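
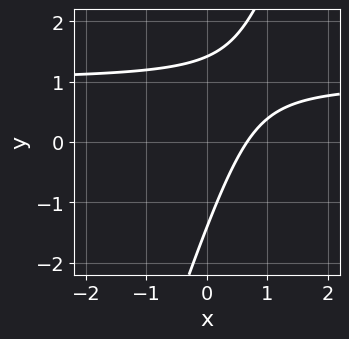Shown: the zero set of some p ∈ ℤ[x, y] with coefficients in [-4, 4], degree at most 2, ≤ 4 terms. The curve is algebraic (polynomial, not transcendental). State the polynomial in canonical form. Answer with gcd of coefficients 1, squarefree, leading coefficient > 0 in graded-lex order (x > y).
1. Degree: a generic line meets the curve in up to 2 points, so deg p = 2.
2. Putting this together gives p.

3*x*y - y^2 - 3*x + 2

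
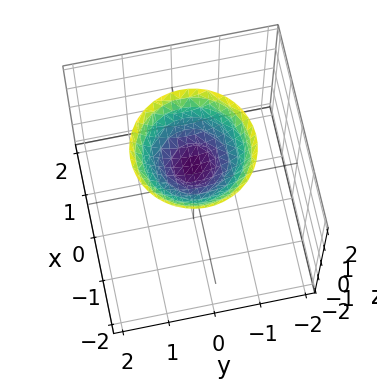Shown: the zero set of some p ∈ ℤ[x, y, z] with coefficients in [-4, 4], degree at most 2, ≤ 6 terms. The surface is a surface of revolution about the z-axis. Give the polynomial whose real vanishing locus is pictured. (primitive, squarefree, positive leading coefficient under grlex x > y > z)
(a) deg p = 2. No degree-1 surface has this shape.
(b) Symmetries: rotational symmetry about the z-axis ⇒ p depends on x, y only through x² + y².
(c) Reading off the gridlines: one z-axis crossing is at z = 1; the surface avoids every integer x-axis point in the box; a circular section at z = 2 has radius between 1 and 2.
(d) Solving for integer coefficients yields p as stated.

2*x^2 + 2*y^2 - 3*z + 3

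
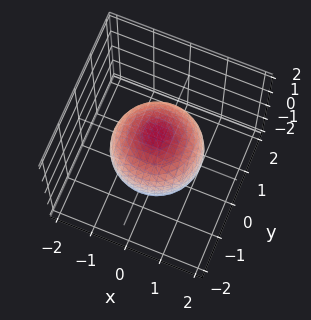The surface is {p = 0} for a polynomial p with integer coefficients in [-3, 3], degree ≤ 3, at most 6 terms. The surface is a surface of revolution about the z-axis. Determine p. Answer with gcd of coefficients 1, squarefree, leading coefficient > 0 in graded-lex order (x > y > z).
1. deg p = 2.
2. Symmetry: the surface is invariant under rotation about z: p = q(x² + y², z).
3. Against the integer gridlines: a circular section at z = 0 has radius between 1 and 2.
4. Assembling these constraints gives the stated polynomial.

2*x^2 + 2*y^2 + 2*z^2 - 3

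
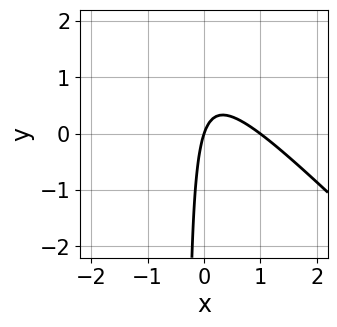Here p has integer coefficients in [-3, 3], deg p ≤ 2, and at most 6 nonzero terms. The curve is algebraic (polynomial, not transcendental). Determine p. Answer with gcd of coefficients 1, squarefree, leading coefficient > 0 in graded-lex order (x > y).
(a) deg p = 2. No degree-1 curve has this shape.
(b) Observable constraints: it meets the y-axis at y = 0 (among the integer gridlines); the x-axis gridline crossings are at x ∈ {0, 1}.
(c) Solving for integer coefficients yields p as stated.

3*x^2 + 3*x*y - 3*x + y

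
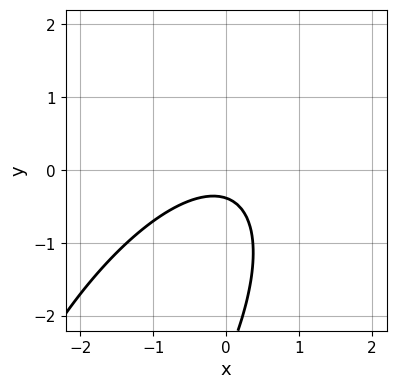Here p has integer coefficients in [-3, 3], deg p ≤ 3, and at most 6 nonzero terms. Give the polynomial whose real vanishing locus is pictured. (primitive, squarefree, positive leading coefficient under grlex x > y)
deg p = 2.
From the visible intercepts: it misses every integer gridline on the x-axis.
These observations pin down the coefficients.

2*x^2 - 2*x*y + y^2 + 3*y + 1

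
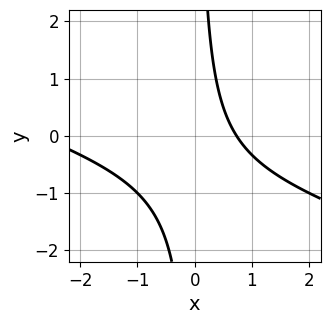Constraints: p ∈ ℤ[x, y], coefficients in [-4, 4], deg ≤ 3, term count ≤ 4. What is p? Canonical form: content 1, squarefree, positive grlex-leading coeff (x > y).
First, the degree is 2 — a generic line meets the curve in up to 2 points.
Next, observable constraints: it misses every integer gridline on the y-axis.
Finally, these observations pin down the coefficients.

x^2 + 3*x*y + 2*x - 2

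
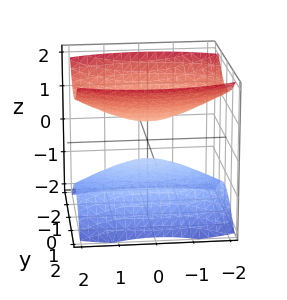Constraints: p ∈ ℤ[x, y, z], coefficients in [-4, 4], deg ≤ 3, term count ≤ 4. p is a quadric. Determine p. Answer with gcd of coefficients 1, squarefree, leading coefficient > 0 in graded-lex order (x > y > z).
x^2 + 3*y^2 - 3*z^2 + 1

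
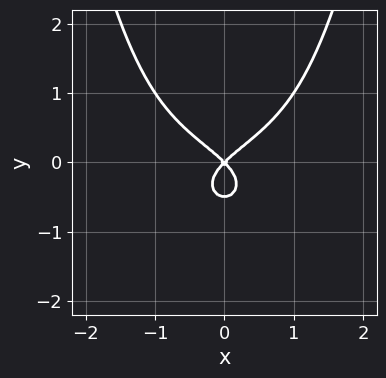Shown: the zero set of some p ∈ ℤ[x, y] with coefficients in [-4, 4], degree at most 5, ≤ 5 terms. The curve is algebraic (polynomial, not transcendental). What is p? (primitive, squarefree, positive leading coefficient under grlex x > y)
First, deg p = 4. A generic line meets the curve in up to 4 points.
Then, symmetries: the x ↦ −x reflection is a symmetry, so x appears only in even powers.
Then, against the integer gridlines: one y-axis crossing is at y = 0; one x-axis crossing is at x = 0.
Finally, together with the visible shape, these determine p as stated.

2*x^2*y^2 - 2*y^3 + x^2 - y^2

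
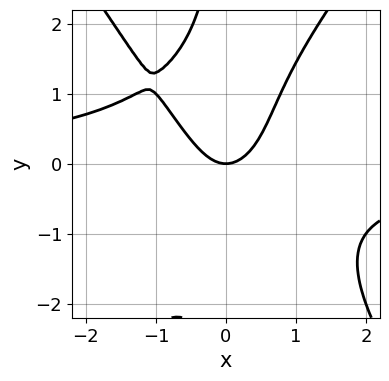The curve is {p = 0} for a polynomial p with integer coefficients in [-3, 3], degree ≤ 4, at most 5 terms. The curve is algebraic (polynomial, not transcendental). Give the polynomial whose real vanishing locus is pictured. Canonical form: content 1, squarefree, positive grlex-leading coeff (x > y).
2*x^3*y - x*y^3 + 3*x^2 - 2*y

(a) deg p = 4. No degree-3 curve has this shape.
(b) Against the integer gridlines: it crosses the x-axis at the gridline x = 0; it crosses the y-axis at the gridline y = 0.
(c) Together with the visible shape, these determine p as stated.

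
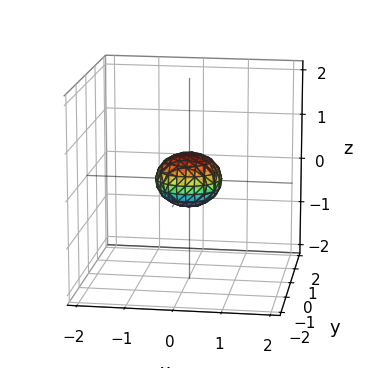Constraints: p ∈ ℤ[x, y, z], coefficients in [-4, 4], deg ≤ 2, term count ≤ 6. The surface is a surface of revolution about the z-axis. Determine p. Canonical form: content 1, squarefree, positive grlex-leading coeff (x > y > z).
2*x^2 + 2*y^2 + 3*z^2 - 1

First, degree: a generic line meets the surface in up to 2 points, so deg p = 2.
Next, by symmetry, the surface is invariant under rotation about z: p = q(x² + y², z).
Then, observable constraints: a circular section at z = 0 has radius between 0 and 1.
Finally, fitting integer coefficients to these (and the overall shape) gives p.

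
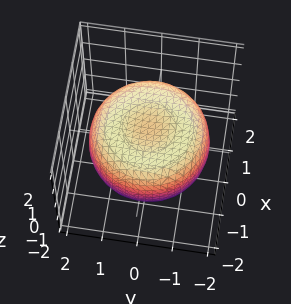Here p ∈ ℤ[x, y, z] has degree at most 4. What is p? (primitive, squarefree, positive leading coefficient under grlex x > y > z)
x^4 + 2*x^2*y^2 + y^4 - 2*x^2 - 2*y^2 + 3*z^2 - 2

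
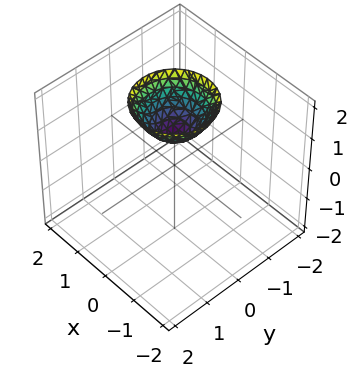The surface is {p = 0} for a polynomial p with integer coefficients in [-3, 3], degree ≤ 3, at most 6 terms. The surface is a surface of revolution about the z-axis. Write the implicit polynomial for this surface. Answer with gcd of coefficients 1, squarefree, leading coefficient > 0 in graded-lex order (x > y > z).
First, the degree is 2 — a generic line meets the surface in up to 2 points.
Next, by symmetry, the surface is invariant under rotation about z: p = q(x² + y², z).
Then, observable constraints: a circular section at z = 2 has radius exactly 1; no y-intercept at any integer in the box; it meets the z-axis at z = 1 (among the integer gridlines).
Finally, these observations pin down the coefficients.

x^2 + y^2 - z + 1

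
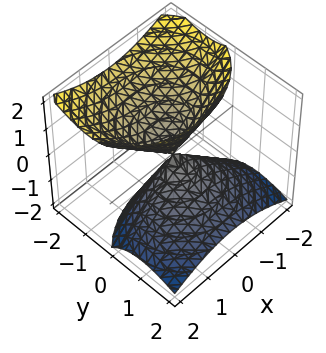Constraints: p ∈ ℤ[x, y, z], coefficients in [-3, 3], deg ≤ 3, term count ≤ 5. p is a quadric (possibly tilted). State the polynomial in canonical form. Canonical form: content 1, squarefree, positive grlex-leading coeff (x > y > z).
2*x^2 + 3*y^2 + 3*y*z - 2*z^2

(a) I count 2 distinct pieces. They look like related sheets of one shape, so recover p as a whole.
(b) The degree is 2 — no degree-1 surface has this shape.
(c) Against the integer gridlines: it meets the x-axis at x = 0 (among the integer gridlines); one z-axis crossing is at z = 0; one y-axis crossing is at y = 0.
(d) These observations pin down the coefficients.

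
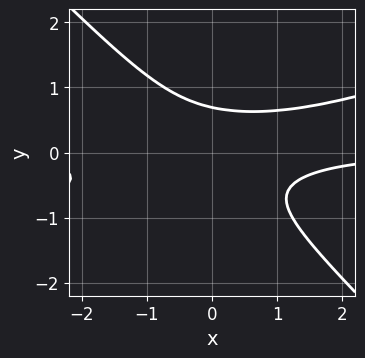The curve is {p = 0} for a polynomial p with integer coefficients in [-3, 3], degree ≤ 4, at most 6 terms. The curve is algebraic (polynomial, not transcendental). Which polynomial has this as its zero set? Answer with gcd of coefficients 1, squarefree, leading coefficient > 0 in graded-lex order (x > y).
(a) The degree is 3 — no degree-2 curve has this shape.
(b) From the visible intercepts: it misses every integer gridline on the x-axis.
(c) Solving for integer coefficients yields p as stated.

x^2*y - 2*x*y^2 - 3*y^3 + 1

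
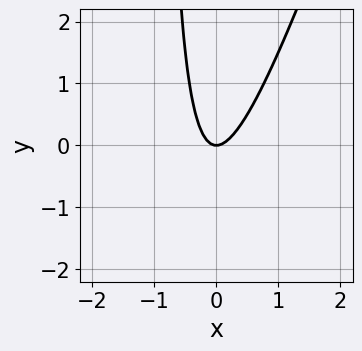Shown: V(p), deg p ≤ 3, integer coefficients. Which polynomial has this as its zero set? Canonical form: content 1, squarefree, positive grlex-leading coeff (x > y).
1. The degree is 2 — the shape is more complex than any degree-1 curve.
2. Checking where it meets the axes: it crosses the y-axis at the gridline y = 0; one x-axis crossing is at x = 0.
3. Together with the visible shape, these determine p as stated.

3*x^2 - x*y - y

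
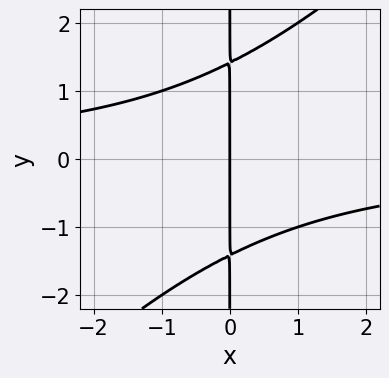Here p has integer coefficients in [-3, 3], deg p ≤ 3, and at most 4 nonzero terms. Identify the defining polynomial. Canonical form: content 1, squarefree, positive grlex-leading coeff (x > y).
x^2*y - x*y^2 + 2*x

Degree: the shape is more complex than any degree-2 curve, so deg p = 3.
From the visible intercepts: the visible y-axis segment lies entirely on the curve; it crosses the x-axis at the gridline x = 0.
Putting this together gives p.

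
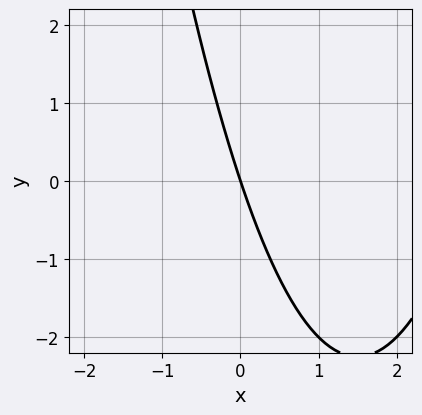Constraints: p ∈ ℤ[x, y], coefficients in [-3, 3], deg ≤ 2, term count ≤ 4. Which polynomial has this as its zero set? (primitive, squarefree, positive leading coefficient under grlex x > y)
(a) The degree is 2 — no degree-1 curve has this shape.
(b) Reading off the gridlines: one y-axis crossing is at y = 0; it meets the x-axis at x = 0 (among the integer gridlines).
(c) Matching integer coefficients to the picture gives p.

x^2 - 3*x - y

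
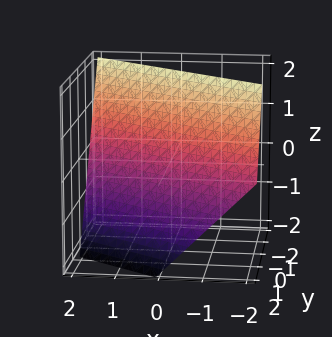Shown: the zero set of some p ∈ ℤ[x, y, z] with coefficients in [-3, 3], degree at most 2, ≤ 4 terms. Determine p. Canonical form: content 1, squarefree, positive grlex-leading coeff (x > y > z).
2*x + 3*y + 2*z - 2

1. deg p = 1. Every cross-section is a straight line — this is a plane.
2. Observable constraints: it crosses the z-axis at the gridline z = 1; it crosses the x-axis at the gridline x = 1.
3. The integer polynomial consistent with all of this is the stated p.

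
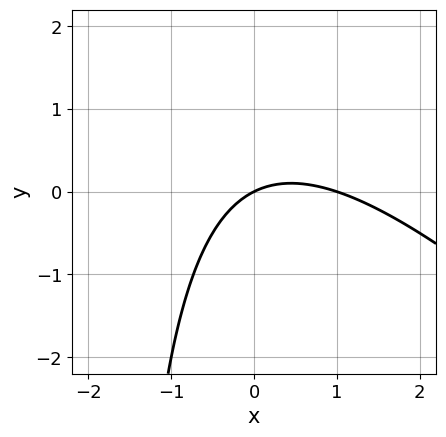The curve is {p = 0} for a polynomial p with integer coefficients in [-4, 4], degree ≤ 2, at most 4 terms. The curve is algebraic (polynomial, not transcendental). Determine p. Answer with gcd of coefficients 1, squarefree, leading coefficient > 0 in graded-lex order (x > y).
1. deg p = 2. The shape is more complex than any degree-1 curve.
2. Observable constraints: one y-axis crossing is at y = 0; among the integer gridlines, it crosses the x-axis at x ∈ {0, 1}.
3. Putting this together gives p.

x^2 + x*y - x + 2*y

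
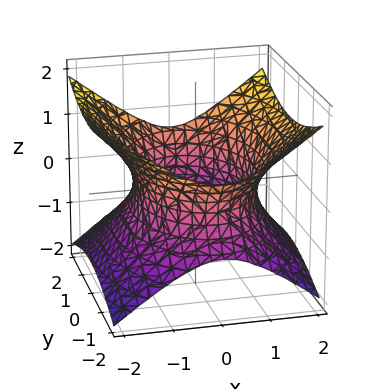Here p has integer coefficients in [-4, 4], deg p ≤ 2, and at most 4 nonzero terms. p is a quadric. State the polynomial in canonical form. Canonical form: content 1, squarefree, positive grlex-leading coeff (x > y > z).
2*x^2 + y^2 - 3*z^2 - 3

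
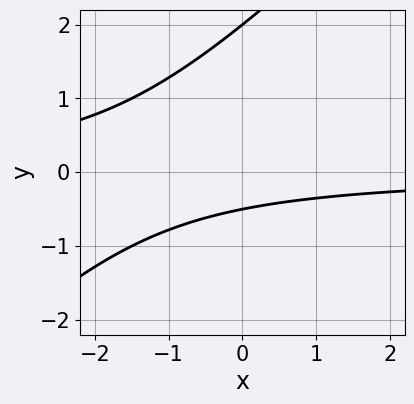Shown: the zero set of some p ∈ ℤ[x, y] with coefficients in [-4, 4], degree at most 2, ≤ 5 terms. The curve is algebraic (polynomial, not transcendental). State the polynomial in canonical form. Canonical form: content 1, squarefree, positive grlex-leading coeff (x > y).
2*x*y - 2*y^2 + 3*y + 2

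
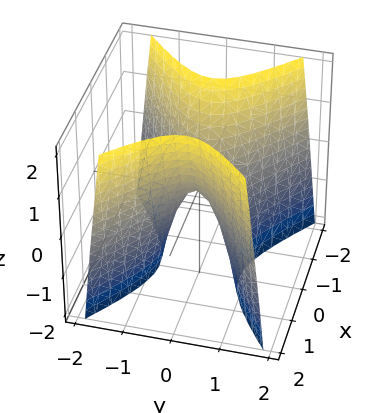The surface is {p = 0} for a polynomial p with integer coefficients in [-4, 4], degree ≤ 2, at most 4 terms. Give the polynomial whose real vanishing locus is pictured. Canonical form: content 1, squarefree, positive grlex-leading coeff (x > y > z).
2*x^2 - 3*y^2 - z

Degree: a hyperbolic paraboloid; a quadric, so deg p = 2.
Symmetries: mirror symmetry y ↦ −y ⇒ only even powers of y; the x ↦ −x reflection is a symmetry, so x appears only in even powers.
From the axis intercepts and sections: it crosses the x-axis at the gridline x = 0; it crosses the z-axis at the gridline z = 0; one y-axis crossing is at y = 0.
Fitting integer coefficients to these (and the overall shape) gives p.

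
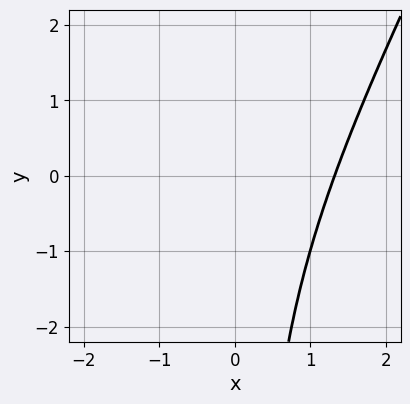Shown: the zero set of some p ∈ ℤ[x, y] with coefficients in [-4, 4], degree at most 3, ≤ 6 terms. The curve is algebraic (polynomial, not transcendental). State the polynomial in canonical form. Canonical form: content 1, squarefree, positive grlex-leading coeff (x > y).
2*x^3 - x^2*y - x*y - 2*x - 2

First, degree: a generic line meets the curve in up to 3 points, so deg p = 3.
Then, checking where it meets the axes: the curve avoids every integer y-axis point in the box.
Finally, matching integer coefficients to the picture gives p.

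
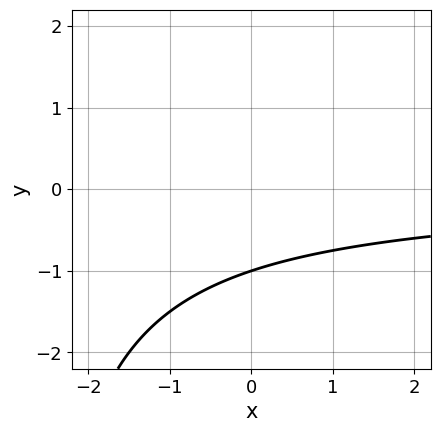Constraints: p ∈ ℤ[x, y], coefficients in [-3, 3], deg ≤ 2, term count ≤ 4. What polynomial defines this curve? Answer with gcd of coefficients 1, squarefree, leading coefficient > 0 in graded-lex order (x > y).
x*y + 3*y + 3

deg p = 2. A generic line meets the curve in up to 2 points.
From the axis intercepts and sections: no x-intercept at any integer in the box; one y-axis crossing is at y = -1.
The integer polynomial consistent with all of this is the stated p.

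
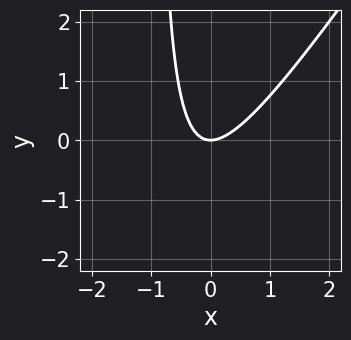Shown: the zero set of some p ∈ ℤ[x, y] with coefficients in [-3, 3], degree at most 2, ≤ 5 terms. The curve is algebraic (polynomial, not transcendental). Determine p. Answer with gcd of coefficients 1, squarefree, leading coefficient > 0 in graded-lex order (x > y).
First, the degree is 2 — the shape is more complex than any degree-1 curve.
Then, checking where it meets the axes: one x-axis crossing is at x = 0; it meets the y-axis at y = 0 (among the integer gridlines).
Finally, fitting integer coefficients to these (and the overall shape) gives p.

3*x^2 - 2*x*y - 2*y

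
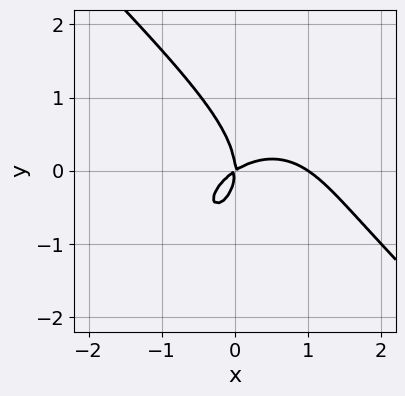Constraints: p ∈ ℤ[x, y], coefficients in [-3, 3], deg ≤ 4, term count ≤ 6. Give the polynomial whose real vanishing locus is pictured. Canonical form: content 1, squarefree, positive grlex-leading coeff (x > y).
2*x^3 + 2*y^3 - 2*x^2 + 3*x*y

The degree is 3 — the shape is more complex than any degree-2 curve.
Checking where it meets the axes: among the integer gridlines, it crosses the x-axis at x ∈ {0, 1}; it crosses the y-axis at the gridline y = 0.
Solving for integer coefficients yields p as stated.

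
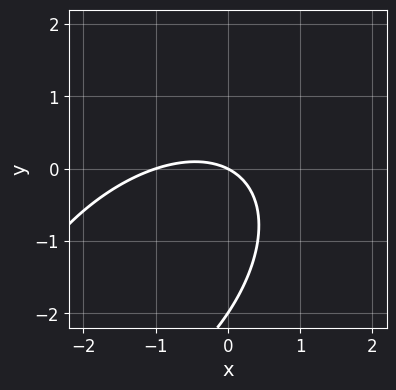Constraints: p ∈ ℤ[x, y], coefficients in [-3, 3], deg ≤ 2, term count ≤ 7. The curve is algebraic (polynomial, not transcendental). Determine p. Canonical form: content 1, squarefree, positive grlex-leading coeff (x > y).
x^2 - x*y + y^2 + x + 2*y

(a) Degree: a generic line meets the curve in up to 2 points, so deg p = 2.
(b) Observable constraints: the x-axis gridline crossings are at x ∈ {-1, 0}; among the integer gridlines, it crosses the y-axis at y ∈ {-2, 0}.
(c) Assembling these constraints gives the stated polynomial.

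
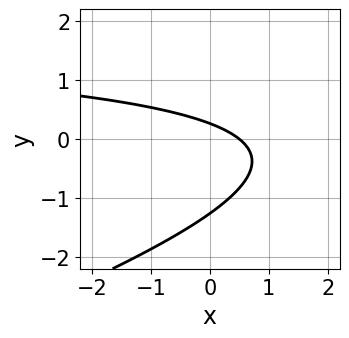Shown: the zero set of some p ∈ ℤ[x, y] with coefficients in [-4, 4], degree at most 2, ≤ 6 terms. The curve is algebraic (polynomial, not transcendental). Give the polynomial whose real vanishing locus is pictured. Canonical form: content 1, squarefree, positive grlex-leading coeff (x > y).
(a) The degree is 2 — a generic line meets the curve in up to 2 points.
(b) Matching integer coefficients to the picture gives p.

x*y - 3*y^2 - 2*x - 3*y + 1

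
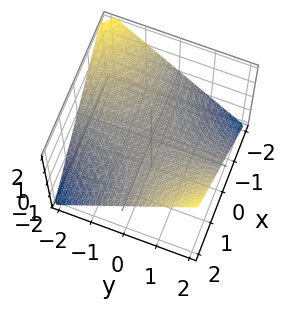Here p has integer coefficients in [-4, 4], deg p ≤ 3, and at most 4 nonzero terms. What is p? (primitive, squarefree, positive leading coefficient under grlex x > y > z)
x*y - 2*z

(a) deg p = 2. A saddle surface; a quadric.
(b) Checking where it meets the axes: the visible x-axis segment lies entirely on the surface; every point of the y-axis in the box is on the surface; one z-axis crossing is at z = 0.
(c) Together with the visible shape, these determine p as stated.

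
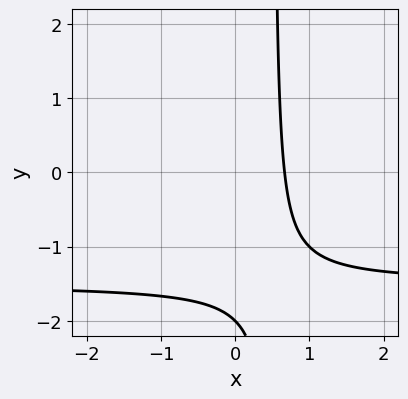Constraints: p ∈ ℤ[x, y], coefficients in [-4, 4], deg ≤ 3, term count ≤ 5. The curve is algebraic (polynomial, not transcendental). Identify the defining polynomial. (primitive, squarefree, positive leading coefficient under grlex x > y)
First, degree: a generic line meets the curve in up to 2 points, so deg p = 2.
Next, from the visible intercepts: it meets the y-axis at y = -2 (among the integer gridlines).
Finally, the integer polynomial consistent with all of this is the stated p.

2*x*y + 3*x - y - 2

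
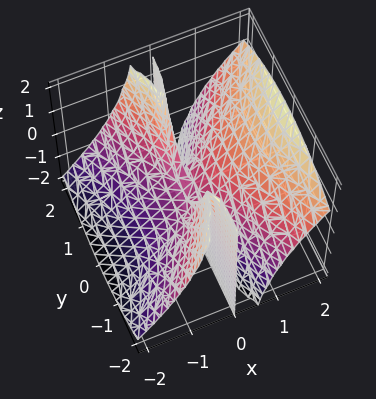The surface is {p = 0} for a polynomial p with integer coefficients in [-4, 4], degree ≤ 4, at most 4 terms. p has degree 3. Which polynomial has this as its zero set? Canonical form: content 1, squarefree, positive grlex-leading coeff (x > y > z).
(a) The degree is 3 — the shape is more complex than any degree-2 surface.
(b) Observable constraints: one x-axis crossing is at x = 0; the visible y-axis segment lies entirely on the surface; every point of the z-axis in the box is on the surface.
(c) Matching integer coefficients to the picture gives p.

3*x^3 - 3*x^2*z - x*y^2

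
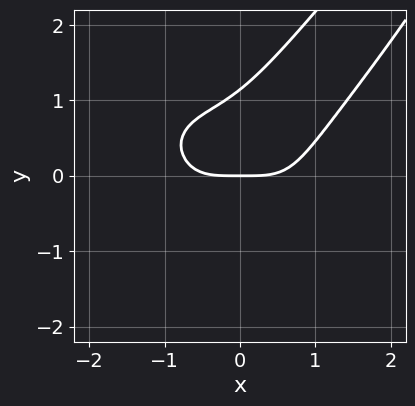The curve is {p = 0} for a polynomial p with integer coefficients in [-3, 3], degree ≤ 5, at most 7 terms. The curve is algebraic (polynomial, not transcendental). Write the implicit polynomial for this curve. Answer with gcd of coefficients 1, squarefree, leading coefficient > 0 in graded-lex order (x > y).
(a) Degree: no degree-3 curve has this shape, so deg p = 4.
(b) Reading off the gridlines: it crosses the y-axis at the gridline y = 0; one x-axis crossing is at x = 0.
(c) The integer polynomial consistent with all of this is the stated p.

2*x^4 - 3*x*y^3 + 2*y^4 - 2*x*y^2 - 3*y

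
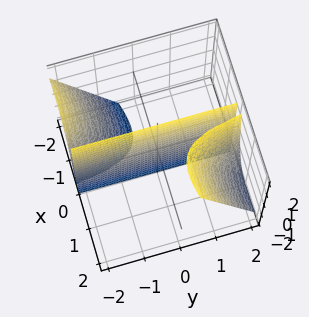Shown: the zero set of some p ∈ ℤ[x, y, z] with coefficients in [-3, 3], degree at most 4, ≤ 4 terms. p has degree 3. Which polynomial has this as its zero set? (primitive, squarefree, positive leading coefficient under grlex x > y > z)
x^3 - 2*x^2*y - x^2*z + 2*x

(a) I count 3 distinct pieces. Treating them together as one polynomial.
(b) Degree: a generic line meets the surface in up to 3 points, so deg p = 3.
(c) Against the integer gridlines: every point of the y-axis in the box is on the surface; it meets the x-axis at x = 0 (among the integer gridlines); every point of the z-axis in the box is on the surface.
(d) These observations pin down the coefficients.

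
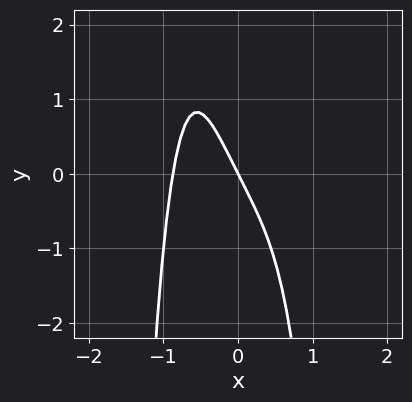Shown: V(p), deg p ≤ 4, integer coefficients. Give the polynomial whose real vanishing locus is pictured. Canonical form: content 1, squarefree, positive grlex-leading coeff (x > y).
(a) deg p = 4. The shape is more complex than any degree-3 curve.
(b) From the axis intercepts and sections: it meets the y-axis at y = 0 (among the integer gridlines); it crosses the x-axis at the gridline x = 0.
(c) Matching integer coefficients to the picture gives p.

3*x^4 + 2*x + y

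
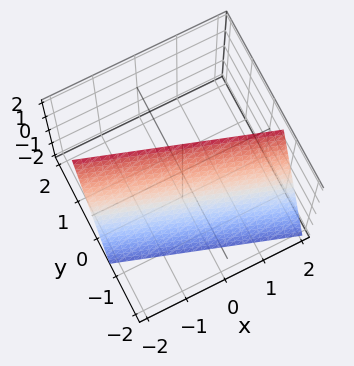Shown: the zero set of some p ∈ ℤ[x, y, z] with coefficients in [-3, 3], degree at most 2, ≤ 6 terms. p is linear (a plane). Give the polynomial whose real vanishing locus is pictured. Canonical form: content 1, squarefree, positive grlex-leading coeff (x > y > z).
x + 3*y - z + 2

1. The degree is 1 — every cross-section is a straight line — this is a plane.
2. Reading off the gridlines: it crosses the z-axis at the gridline z = 2; it crosses the x-axis at the gridline x = -2.
3. These observations pin down the coefficients.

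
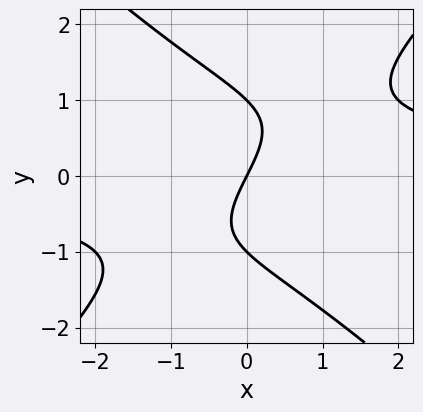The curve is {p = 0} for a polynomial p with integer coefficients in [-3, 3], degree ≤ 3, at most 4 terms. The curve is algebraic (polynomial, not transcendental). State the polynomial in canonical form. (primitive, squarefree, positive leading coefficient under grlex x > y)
deg p = 3.
Observable constraints: it crosses the x-axis at the gridline x = 0; among the integer gridlines, it crosses the y-axis at y ∈ {-1, 0, 1}.
Solving for integer coefficients yields p as stated.

x^2*y - y^3 - 2*x + y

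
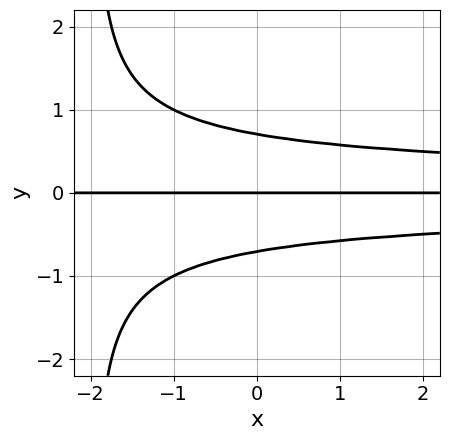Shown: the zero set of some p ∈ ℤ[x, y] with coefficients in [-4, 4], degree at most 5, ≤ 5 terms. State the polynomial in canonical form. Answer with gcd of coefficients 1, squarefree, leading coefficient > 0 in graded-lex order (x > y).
(a) deg p = 4. No degree-3 curve has this shape.
(b) Against the integer gridlines: every point of the x-axis in the box is on the curve; it crosses the y-axis at the gridline y = 0.
(c) Putting this together gives p.

x*y^3 + 2*y^3 - y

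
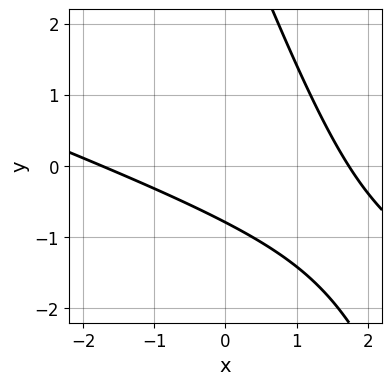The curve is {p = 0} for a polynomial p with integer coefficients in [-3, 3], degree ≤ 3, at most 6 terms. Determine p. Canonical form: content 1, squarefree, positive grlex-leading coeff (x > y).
(a) The degree is 2 — a generic line meets the curve in up to 2 points.
(b) Putting this together gives p.

x^2 + 3*x*y + y^2 - 3*y - 3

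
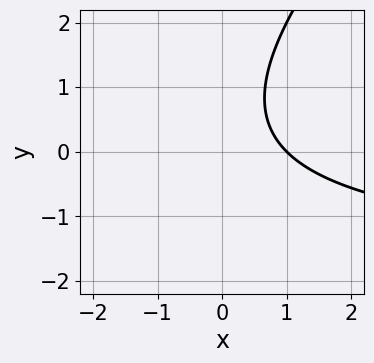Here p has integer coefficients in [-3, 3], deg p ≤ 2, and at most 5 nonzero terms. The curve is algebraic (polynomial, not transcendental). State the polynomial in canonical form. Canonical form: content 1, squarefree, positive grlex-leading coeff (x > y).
x*y - y^2 + 2*x + y - 2

Degree: the shape is more complex than any degree-1 curve, so deg p = 2.
Against the integer gridlines: no y-intercept at any integer in the box; it meets the x-axis at x = 1 (among the integer gridlines).
The integer polynomial consistent with all of this is the stated p.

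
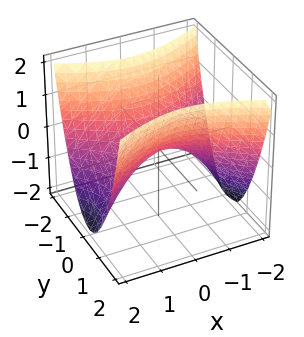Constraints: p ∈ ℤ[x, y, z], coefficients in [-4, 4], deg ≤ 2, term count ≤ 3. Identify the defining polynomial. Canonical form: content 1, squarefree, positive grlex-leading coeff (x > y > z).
deg p = 2. A hyperbolic paraboloid; a quadric.
Symmetries: it's symmetric under y → −y, forcing even powers of y; the x ↦ −x reflection is a symmetry, so x appears only in even powers.
Checking where it meets the axes: it crosses the y-axis at the gridline y = 0; it crosses the x-axis at the gridline x = 0; it meets the z-axis at z = 0 (among the integer gridlines).
Putting this together gives p.

x^2 - 2*y^2 + 2*z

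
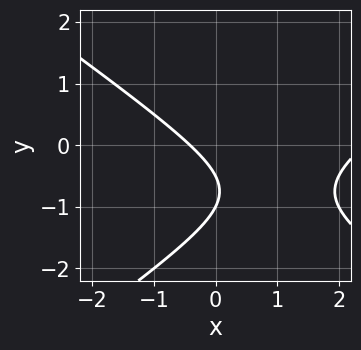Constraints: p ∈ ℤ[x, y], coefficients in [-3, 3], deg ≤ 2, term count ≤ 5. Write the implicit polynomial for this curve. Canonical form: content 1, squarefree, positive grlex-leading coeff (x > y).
1. The degree is 2 — a generic line meets the curve in up to 2 points.
2. Observable constraints: one y-axis crossing is at y = -1.
3. Assembling these constraints gives the stated polynomial.

x^2 - 2*y^2 - 2*x - 3*y - 1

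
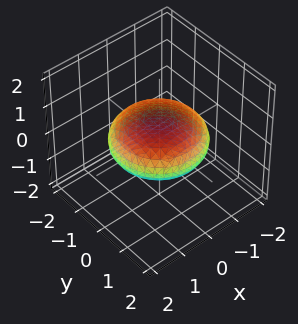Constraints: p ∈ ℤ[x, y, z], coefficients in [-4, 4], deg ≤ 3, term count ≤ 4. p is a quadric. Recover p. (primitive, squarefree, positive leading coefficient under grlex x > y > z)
x^2 + y^2 + 3*z^2 - 2

First, the degree is 2 — bounded and convex; a quadric.
Then, symmetries: the surface is invariant under rotation about z: p = q(x² + y², z); it's symmetric under z → −z, forcing even powers of z.
Then, observable constraints: a circular section at z = 0 has radius between 1 and 2.
Finally, solving for integer coefficients yields p as stated.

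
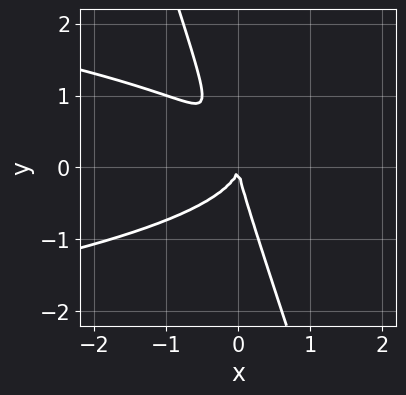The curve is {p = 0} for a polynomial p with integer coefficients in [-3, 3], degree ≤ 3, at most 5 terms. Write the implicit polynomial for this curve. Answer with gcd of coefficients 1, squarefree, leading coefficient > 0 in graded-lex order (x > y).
(a) Degree: no degree-2 curve has this shape, so deg p = 3.
(b) From the axis intercepts and sections: it crosses the x-axis at the gridline x = 0; it meets the y-axis at y = 0 (among the integer gridlines).
(c) Fitting integer coefficients to these (and the overall shape) gives p.

3*x*y^2 + y^3 + 2*x^2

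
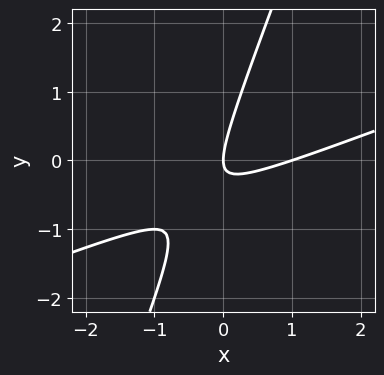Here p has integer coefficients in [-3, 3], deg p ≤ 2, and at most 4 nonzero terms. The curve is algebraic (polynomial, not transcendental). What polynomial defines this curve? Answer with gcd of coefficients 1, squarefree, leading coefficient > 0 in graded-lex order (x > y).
x^2 - 3*x*y + y^2 - x

The degree is 2 — the shape is more complex than any degree-1 curve.
Against the integer gridlines: it crosses the y-axis at the gridline y = 0; among the integer gridlines, it crosses the x-axis at x ∈ {0, 1}.
Together with the visible shape, these determine p as stated.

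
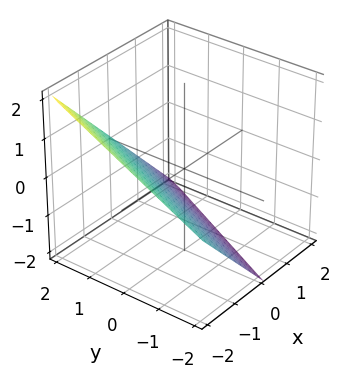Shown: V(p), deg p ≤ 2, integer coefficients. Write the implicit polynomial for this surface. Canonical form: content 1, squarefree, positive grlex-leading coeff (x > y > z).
First, degree: every cross-section is a straight line — this is a plane, so deg p = 1.
Next, from the axis intercepts and sections: it crosses the x-axis at the gridline x = -1; it crosses the y-axis at the gridline y = 2; one z-axis crossing is at z = -1.
Finally, matching integer coefficients to the picture gives p.

2*x - y + 2*z + 2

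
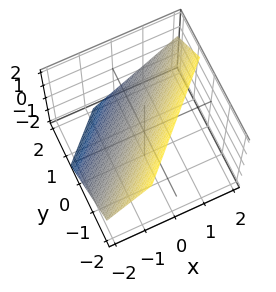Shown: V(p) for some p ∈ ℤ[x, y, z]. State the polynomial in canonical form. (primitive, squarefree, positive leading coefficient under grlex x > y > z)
3*x - 3*y - 3*z + 2

1. The degree is 1 — the surface is flat (a plane).
2. Putting this together gives p.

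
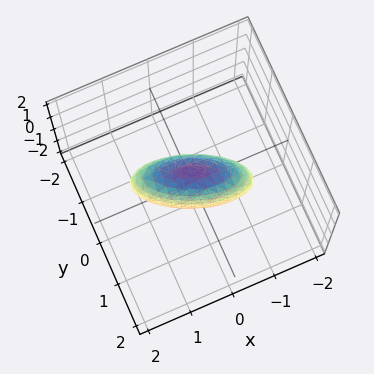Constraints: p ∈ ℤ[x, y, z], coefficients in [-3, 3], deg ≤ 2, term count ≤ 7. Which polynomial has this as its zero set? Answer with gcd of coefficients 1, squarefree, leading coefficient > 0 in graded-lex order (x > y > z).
x^2 + 2*x*y + 3*y^2 + z^2 - 1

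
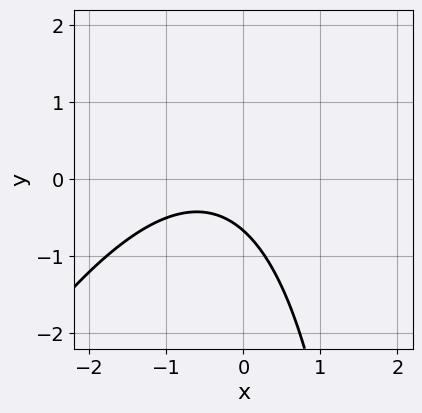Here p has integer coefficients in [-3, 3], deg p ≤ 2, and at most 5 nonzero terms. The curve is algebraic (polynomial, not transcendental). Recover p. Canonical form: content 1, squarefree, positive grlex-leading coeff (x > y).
2*x^2 - x*y + 2*x + 3*y + 2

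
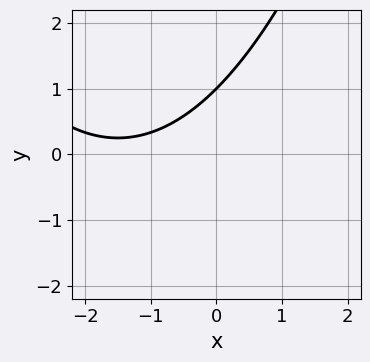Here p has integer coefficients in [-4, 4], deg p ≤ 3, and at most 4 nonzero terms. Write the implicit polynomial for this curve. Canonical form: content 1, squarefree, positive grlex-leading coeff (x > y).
(a) Degree: no degree-1 curve has this shape, so deg p = 2.
(b) From the visible intercepts: one y-axis crossing is at y = 1; no x-intercept at any integer in the box.
(c) Matching integer coefficients to the picture gives p.

x^2 + 3*x - 3*y + 3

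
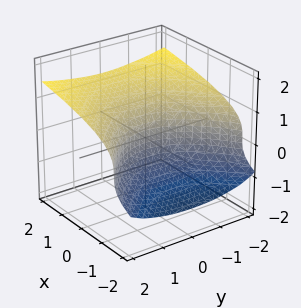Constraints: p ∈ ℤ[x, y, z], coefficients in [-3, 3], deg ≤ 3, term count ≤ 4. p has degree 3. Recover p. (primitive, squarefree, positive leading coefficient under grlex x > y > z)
1. deg p = 3. The shape is more complex than any degree-2 surface.
2. Observable constraints: it meets the y-axis at y = 0 (among the integer gridlines); one x-axis crossing is at x = 0; it meets the z-axis at z = 0 (among the integer gridlines).
3. The integer polynomial consistent with all of this is the stated p.

3*z^3 - y^2 - 3*x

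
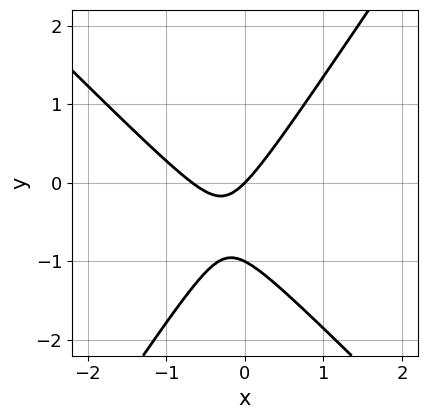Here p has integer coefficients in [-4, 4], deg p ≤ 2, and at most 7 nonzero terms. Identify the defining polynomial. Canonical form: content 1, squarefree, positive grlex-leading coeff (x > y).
3*x^2 + x*y - 2*y^2 + 2*x - 2*y

First, degree: a generic line meets the curve in up to 2 points, so deg p = 2.
Next, from the axis intercepts and sections: one x-axis crossing is at x = 0; among the integer gridlines, it crosses the y-axis at y ∈ {-1, 0}.
Finally, matching integer coefficients to the picture gives p.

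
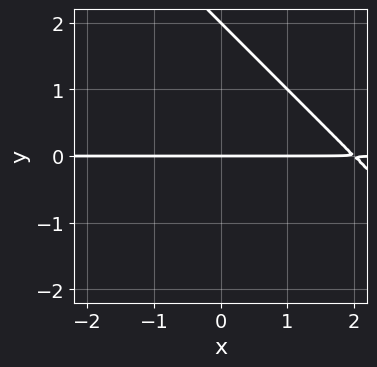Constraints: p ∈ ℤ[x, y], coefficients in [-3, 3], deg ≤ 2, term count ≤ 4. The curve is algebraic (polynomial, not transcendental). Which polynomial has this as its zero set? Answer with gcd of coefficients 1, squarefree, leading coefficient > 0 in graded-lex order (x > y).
x*y + y^2 - 2*y

First, degree: no degree-1 curve has this shape, so deg p = 2.
Next, reading off the gridlines: the y-axis gridline crossings are at y ∈ {0, 2}; the visible x-axis segment lies entirely on the curve.
Finally, together with the visible shape, these determine p as stated.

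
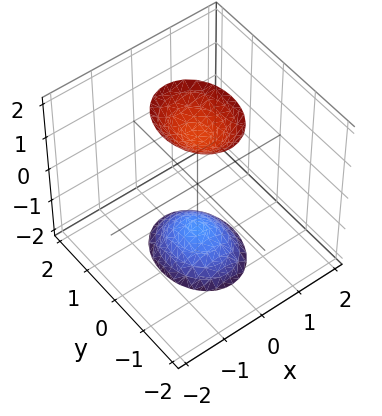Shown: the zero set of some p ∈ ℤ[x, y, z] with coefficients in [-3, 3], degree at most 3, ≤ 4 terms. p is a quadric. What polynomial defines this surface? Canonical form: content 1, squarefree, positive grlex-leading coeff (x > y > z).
(a) There are 2 components. Treating them together as one polynomial.
(b) Degree: two sheets facing apart; a quadric, so deg p = 2.
(c) Symmetries: it's symmetric under y → −y, forcing even powers of y; mirror symmetry z ↦ −z ⇒ only even powers of z; the x ↦ −x reflection is a symmetry, so x appears only in even powers.
(d) Checking where it meets the axes: no y-intercept at any integer in the box; the surface avoids every integer x-axis point in the box.
(e) Putting this together gives p.

3*x^2 + 2*y^2 - z^2 + 2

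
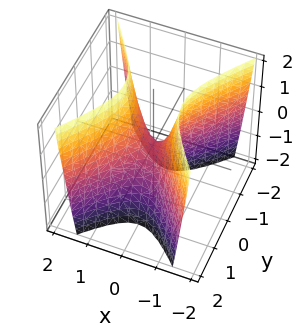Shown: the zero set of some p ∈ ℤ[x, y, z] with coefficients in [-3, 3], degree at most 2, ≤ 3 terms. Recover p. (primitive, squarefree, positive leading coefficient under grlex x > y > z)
The degree is 2 — a hyperbolic paraboloid; a quadric.
Symmetries: the x ↦ −x reflection is a symmetry, so x appears only in even powers; it's symmetric under y → −y, forcing even powers of y.
From the axis intercepts and sections: it crosses the x-axis at the gridline x = 0; it crosses the y-axis at the gridline y = 0; it meets the z-axis at z = 0 (among the integer gridlines).
The integer polynomial consistent with all of this is the stated p.

3*x^2 - 2*y^2 - z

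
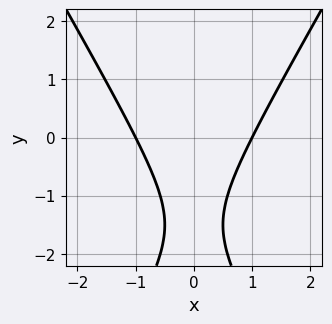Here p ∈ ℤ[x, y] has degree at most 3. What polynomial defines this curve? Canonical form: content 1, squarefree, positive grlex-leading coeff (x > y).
deg p = 2.
Symmetries: it's symmetric under x → −x, forcing even powers of x.
From the visible intercepts: the curve avoids every integer y-axis point in the box; among the integer gridlines, it crosses the x-axis at x ∈ {-1, 1}.
Together with the visible shape, these determine p as stated.

3*x^2 - y^2 - 3*y - 3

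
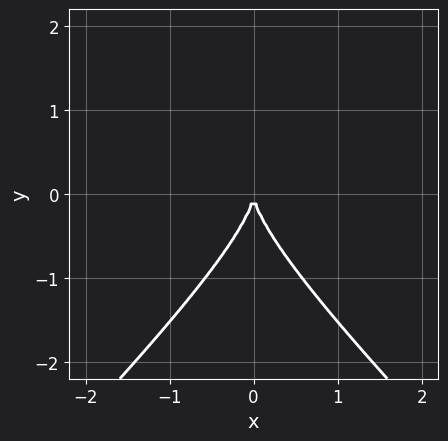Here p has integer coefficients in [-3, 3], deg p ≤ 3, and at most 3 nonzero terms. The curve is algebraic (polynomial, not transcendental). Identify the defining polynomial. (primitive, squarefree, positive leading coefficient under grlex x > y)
First, deg p = 3.
Next, symmetries: the x ↦ −x reflection is a symmetry, so x appears only in even powers.
Then, against the integer gridlines: one x-axis crossing is at x = 0; one y-axis crossing is at y = 0.
Finally, together with the visible shape, these determine p as stated.

x^2*y - y^3 - 2*x^2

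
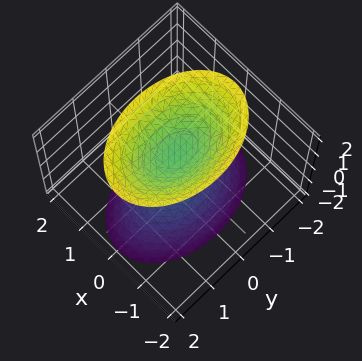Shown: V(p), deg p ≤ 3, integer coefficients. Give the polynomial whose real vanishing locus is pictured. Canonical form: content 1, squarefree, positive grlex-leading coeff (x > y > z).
2*x^2 + y^2 - z^2 + 1

There are 2 components.
Degree: two separate bowl-shaped sheets opening away from each other; a quadric, so deg p = 2.
Symmetries: the y ↦ −y reflection is a symmetry, so y appears only in even powers; it's symmetric under x → −x, forcing even powers of x; it's symmetric under z → −z, forcing even powers of z.
Against the integer gridlines: the z-axis gridline crossings are at z ∈ {-1, 1}; it misses every integer gridline on the x-axis; it misses every integer gridline on the y-axis.
Assembling these constraints gives the stated polynomial.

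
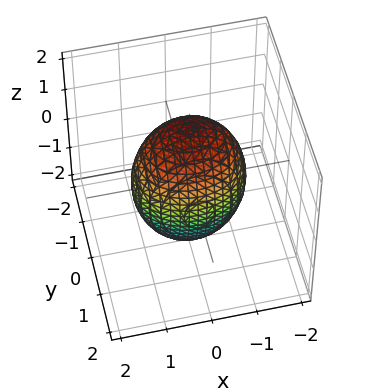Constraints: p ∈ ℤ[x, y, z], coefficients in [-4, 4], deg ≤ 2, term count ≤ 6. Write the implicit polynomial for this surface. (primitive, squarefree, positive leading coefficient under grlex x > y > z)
2*x^2 + 3*y^2 + z^2 - 3

First, degree: bounded and convex; a quadric, so deg p = 2.
Then, symmetries: it's symmetric under x → −x, forcing even powers of x; the z ↦ −z reflection is a symmetry, so z appears only in even powers; it's symmetric under y → −y, forcing even powers of y.
Next, from the axis intercepts and sections: among the integer gridlines, it crosses the y-axis at y ∈ {-1, 1}.
Finally, putting this together gives p.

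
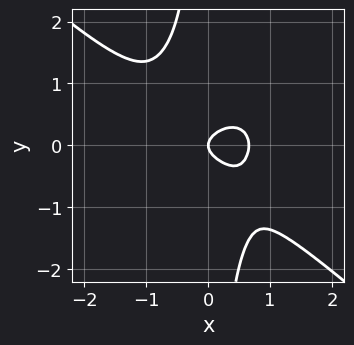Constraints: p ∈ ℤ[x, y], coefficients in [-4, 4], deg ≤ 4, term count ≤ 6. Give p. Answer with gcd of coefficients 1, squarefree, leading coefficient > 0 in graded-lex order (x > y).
deg p = 4. A generic line meets the curve in up to 4 points.
Against the integer gridlines: it meets the x-axis at x = 0 (among the integer gridlines); one y-axis crossing is at y = 0.
Fitting integer coefficients to these (and the overall shape) gives p.

2*x^4 + 3*x*y^3 + x^3 + 3*y^2 - x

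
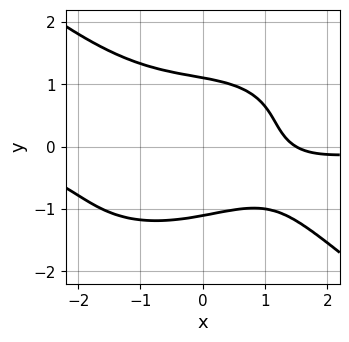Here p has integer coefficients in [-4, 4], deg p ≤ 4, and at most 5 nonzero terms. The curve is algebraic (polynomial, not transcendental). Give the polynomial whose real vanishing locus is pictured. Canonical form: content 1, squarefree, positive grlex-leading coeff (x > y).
x^3*y + 2*y^4 + 2*x - 3

1. Degree: the shape is more complex than any degree-3 curve, so deg p = 4.
2. Solving for integer coefficients yields p as stated.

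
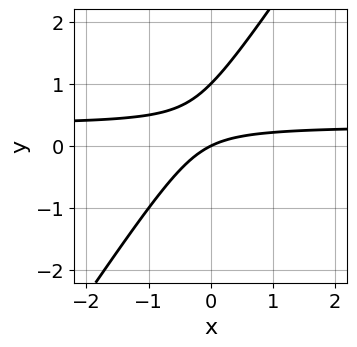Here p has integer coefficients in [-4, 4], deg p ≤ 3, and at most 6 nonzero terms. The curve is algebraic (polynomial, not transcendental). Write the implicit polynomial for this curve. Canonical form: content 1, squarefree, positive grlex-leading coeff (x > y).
1. Degree: no degree-1 curve has this shape, so deg p = 2.
2. From the axis intercepts and sections: the y-axis gridline crossings are at y ∈ {0, 1}; it crosses the x-axis at the gridline x = 0.
3. Putting this together gives p.

3*x*y - 2*y^2 - x + 2*y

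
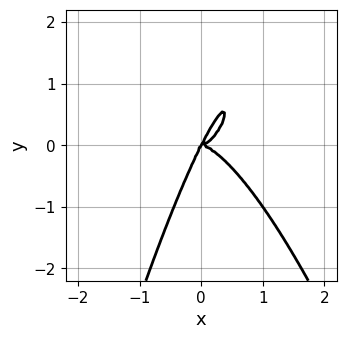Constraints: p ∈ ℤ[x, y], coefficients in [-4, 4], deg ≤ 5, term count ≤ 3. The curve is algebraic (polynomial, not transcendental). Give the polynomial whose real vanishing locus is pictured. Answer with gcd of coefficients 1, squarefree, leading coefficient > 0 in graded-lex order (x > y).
1. The degree is 4 — no degree-3 curve has this shape.
2. Against the integer gridlines: one y-axis crossing is at y = 0; one x-axis crossing is at x = 0.
3. These observations pin down the coefficients.

3*x^4 - 2*x*y^2 + y^3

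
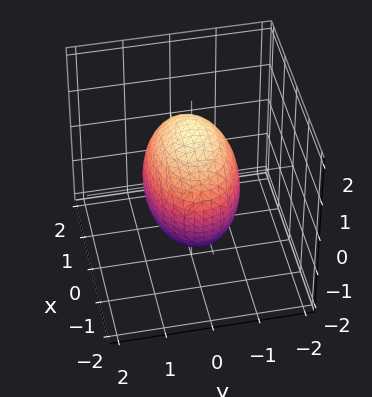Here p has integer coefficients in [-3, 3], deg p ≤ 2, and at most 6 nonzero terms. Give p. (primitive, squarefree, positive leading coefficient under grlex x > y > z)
(a) The degree is 2 — a closed, bounded, convex surface; a quadric.
(b) Symmetries: it's symmetric under z → −z, forcing even powers of z; it's symmetric under x → −x, forcing even powers of x; mirror symmetry y ↦ −y ⇒ only even powers of y.
(c) Reading off the gridlines: the y-axis gridline crossings are at y ∈ {-1, 1}.
(d) Fitting integer coefficients to these (and the overall shape) gives p.

x^2 + 2*y^2 + z^2 - 2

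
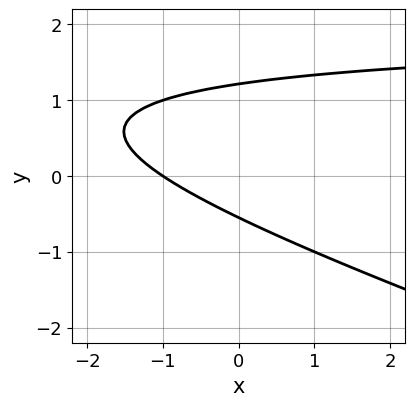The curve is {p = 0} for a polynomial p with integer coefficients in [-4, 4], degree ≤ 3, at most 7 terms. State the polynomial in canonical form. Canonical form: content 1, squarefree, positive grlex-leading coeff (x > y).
x*y + 3*y^2 - 2*x - 2*y - 2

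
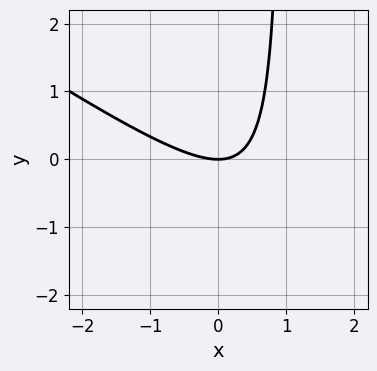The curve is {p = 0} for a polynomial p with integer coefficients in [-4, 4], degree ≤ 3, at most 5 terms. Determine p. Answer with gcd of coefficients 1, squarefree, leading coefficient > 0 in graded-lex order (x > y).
2*x^2 + 3*x*y - 3*y

First, the degree is 2 — the shape is more complex than any degree-1 curve.
Next, from the axis intercepts and sections: it crosses the y-axis at the gridline y = 0; it crosses the x-axis at the gridline x = 0.
Finally, these observations pin down the coefficients.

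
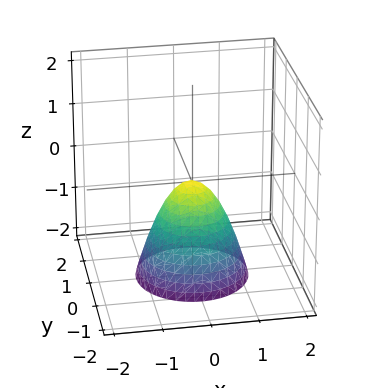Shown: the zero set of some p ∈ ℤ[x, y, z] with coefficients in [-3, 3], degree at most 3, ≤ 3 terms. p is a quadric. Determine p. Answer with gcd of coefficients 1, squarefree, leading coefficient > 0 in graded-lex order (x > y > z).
3*x^2 + 3*y^2 + 2*z

First, degree: a single bowl opening along one axis; a quadric, so deg p = 2.
Next, symmetry: the z-axis is an axis of rotation, so x and y enter only as x² + y².
Then, from the axis intercepts and sections: a circular section at z = -2 has radius between 1 and 2; it crosses the z-axis at the gridline z = 0; one y-axis crossing is at y = 0.
Finally, solving for integer coefficients yields p as stated.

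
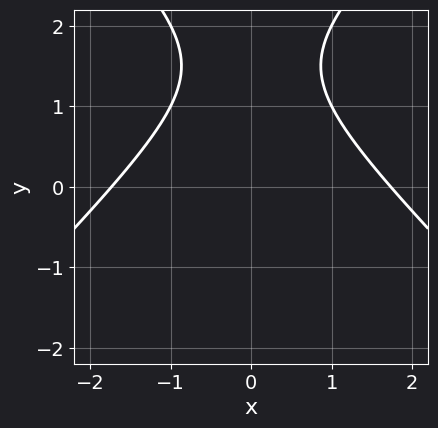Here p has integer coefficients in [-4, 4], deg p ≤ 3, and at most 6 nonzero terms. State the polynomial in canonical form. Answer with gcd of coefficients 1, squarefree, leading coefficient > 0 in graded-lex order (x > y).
x^2 - y^2 + 3*y - 3

(a) Degree: no degree-1 curve has this shape, so deg p = 2.
(b) Symmetries: it's symmetric under x → −x, forcing even powers of x.
(c) Checking where it meets the axes: the curve avoids every integer y-axis point in the box.
(d) The integer polynomial consistent with all of this is the stated p.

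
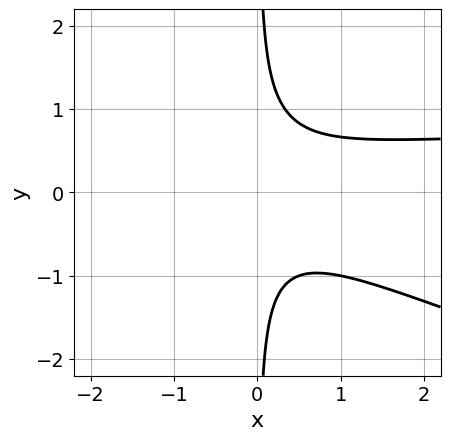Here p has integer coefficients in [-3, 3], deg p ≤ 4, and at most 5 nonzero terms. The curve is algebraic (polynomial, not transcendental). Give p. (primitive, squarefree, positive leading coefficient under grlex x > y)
First, the degree is 3 — the shape is more complex than any degree-2 curve.
Next, observable constraints: no y-intercept at any integer in the box; no x-intercept at any integer in the box.
Finally, assembling these constraints gives the stated polynomial.

x^2*y + 3*x*y^2 - x^2 - 1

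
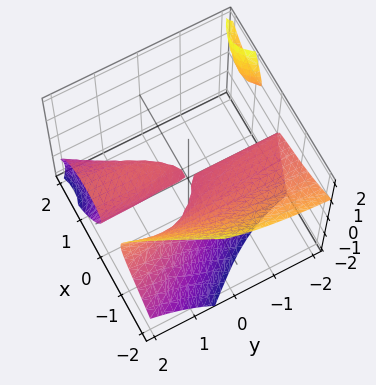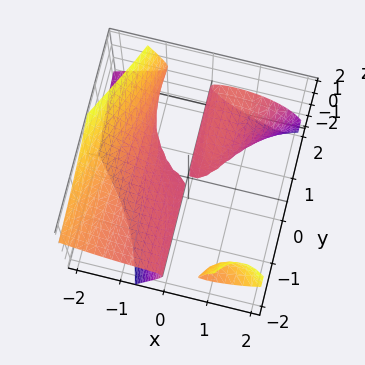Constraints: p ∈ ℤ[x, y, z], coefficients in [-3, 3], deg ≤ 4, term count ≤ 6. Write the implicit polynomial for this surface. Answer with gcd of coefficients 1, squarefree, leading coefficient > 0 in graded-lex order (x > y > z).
1. There are 3 components. They look like related sheets of one shape, so recover p as a whole.
2. deg p = 3. No degree-2 surface has this shape.
3. Checking where it meets the axes: it crosses the z-axis at the gridline z = 0; every point of the y-axis in the box is on the surface; it meets the x-axis at x = 0 (among the integer gridlines).
4. Together with the visible shape, these determine p as stated.

x^3 + 2*x*y*z - x*y - x*z + 2*z^2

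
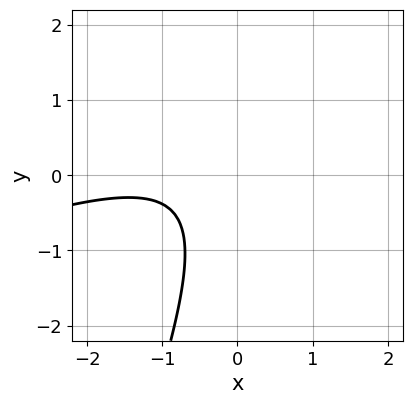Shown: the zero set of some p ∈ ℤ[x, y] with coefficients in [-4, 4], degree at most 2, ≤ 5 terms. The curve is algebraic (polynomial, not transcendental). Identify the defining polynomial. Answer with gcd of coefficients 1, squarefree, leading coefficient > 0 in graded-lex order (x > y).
x^2 - 3*x*y + y^2 + 2*x + 2

First, deg p = 2. The shape is more complex than any degree-1 curve.
Then, checking where it meets the axes: no y-intercept at any integer in the box; it misses every integer gridline on the x-axis.
Finally, solving for integer coefficients yields p as stated.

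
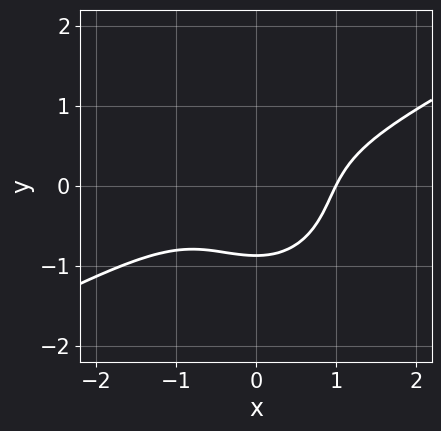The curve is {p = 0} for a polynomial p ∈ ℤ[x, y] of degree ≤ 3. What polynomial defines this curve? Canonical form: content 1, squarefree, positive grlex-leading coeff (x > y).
2*x^3 - 3*x^2*y - 3*y^3 - 2

(a) deg p = 3. No degree-2 curve has this shape.
(b) Reading off the gridlines: it crosses the x-axis at the gridline x = 1.
(c) The integer polynomial consistent with all of this is the stated p.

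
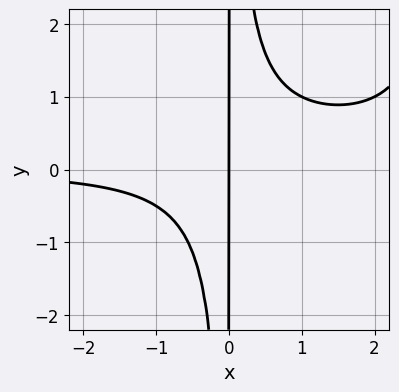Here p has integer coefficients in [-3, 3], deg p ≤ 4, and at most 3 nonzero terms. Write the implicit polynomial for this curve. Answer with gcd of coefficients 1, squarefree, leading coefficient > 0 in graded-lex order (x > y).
x^3*y - 3*x^2*y + 2*x

(a) The degree is 4 — a generic line meets the curve in up to 4 points.
(b) From the axis intercepts and sections: it crosses the x-axis at the gridline x = 0; the visible y-axis segment lies entirely on the curve.
(c) Fitting integer coefficients to these (and the overall shape) gives p.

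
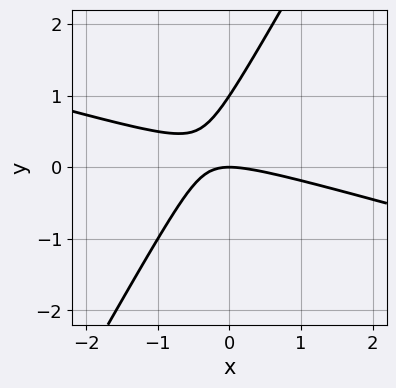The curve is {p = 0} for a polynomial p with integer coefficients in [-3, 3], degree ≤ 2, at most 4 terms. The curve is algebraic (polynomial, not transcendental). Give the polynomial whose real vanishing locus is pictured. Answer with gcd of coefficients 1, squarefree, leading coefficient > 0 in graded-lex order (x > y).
x^2 + 3*x*y - 2*y^2 + 2*y

First, degree: no degree-1 curve has this shape, so deg p = 2.
Then, from the visible intercepts: one x-axis crossing is at x = 0; among the integer gridlines, it crosses the y-axis at y ∈ {0, 1}.
Finally, fitting integer coefficients to these (and the overall shape) gives p.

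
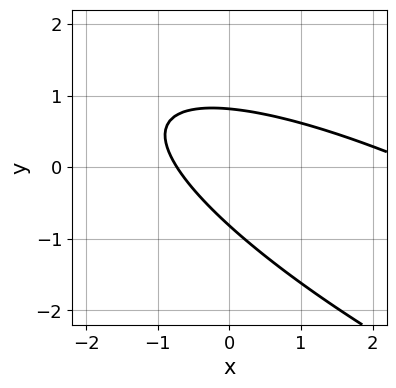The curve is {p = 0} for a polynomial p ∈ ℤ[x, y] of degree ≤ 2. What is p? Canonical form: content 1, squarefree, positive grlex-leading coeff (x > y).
x^2 + 3*x*y + 3*y^2 - 2*x - 2

First, the degree is 2 — the shape is more complex than any degree-1 curve.
Finally, putting this together gives p.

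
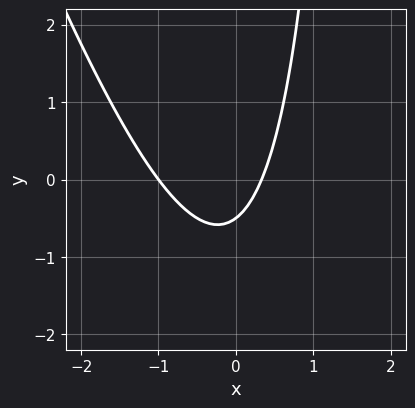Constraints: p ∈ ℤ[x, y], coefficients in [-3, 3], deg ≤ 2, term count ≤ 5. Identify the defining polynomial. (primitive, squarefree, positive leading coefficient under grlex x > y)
3*x^2 + x*y + 2*x - 2*y - 1

First, deg p = 2. A generic line meets the curve in up to 2 points.
Then, from the axis intercepts and sections: it crosses the x-axis at the gridline x = -1.
Finally, fitting integer coefficients to these (and the overall shape) gives p.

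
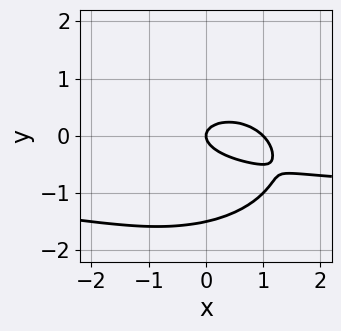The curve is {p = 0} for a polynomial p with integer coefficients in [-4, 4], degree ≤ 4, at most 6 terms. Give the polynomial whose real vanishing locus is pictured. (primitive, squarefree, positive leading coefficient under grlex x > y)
(a) Degree: the shape is more complex than any degree-2 curve, so deg p = 3.
(b) From the axis intercepts and sections: the x-axis gridline crossings are at x ∈ {0, 1}; one y-axis crossing is at y = 0.
(c) Fitting integer coefficients to these (and the overall shape) gives p.

x^2*y + 2*y^3 + x^2 + 3*y^2 - x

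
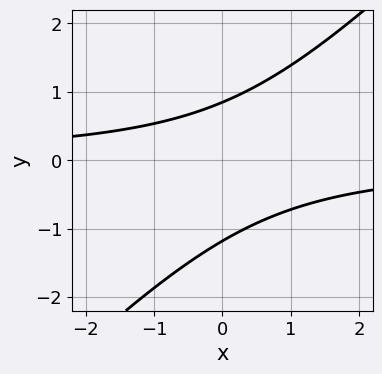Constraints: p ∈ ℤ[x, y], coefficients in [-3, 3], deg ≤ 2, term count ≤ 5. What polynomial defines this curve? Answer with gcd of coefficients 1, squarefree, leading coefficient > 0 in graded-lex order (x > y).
3*x*y - 3*y^2 - y + 3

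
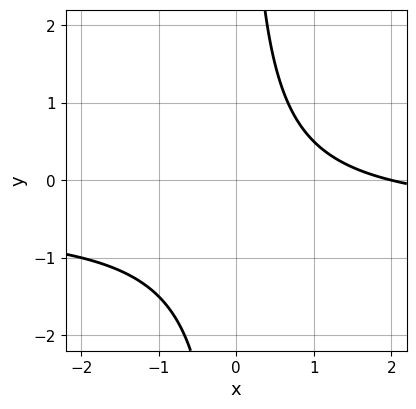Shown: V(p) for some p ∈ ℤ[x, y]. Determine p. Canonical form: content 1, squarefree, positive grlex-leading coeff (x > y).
2*x*y + x - 2

(a) deg p = 2.
(b) Against the integer gridlines: no y-intercept at any integer in the box; it meets the x-axis at x = 2 (among the integer gridlines).
(c) Putting this together gives p.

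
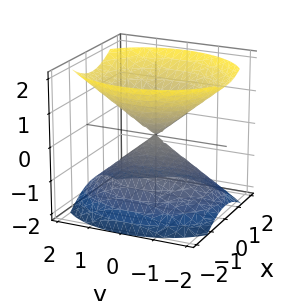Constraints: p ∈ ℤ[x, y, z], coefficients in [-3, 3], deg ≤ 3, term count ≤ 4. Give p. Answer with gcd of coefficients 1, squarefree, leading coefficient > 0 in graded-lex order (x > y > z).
1. The picture has 2 separate pieces.
2. Degree: two nappes meeting at a single point; a quadric, so deg p = 2.
3. Symmetries: it's symmetric under x → −x, forcing even powers of x; the z ↦ −z reflection is a symmetry, so z appears only in even powers; the y ↦ −y reflection is a symmetry, so y appears only in even powers.
4. Checking where it meets the axes: it meets the y-axis at y = 0 (among the integer gridlines); it meets the z-axis at z = 0 (among the integer gridlines); it crosses the x-axis at the gridline x = 0.
5. Assembling these constraints gives the stated polynomial.

3*x^2 + 2*y^2 - 3*z^2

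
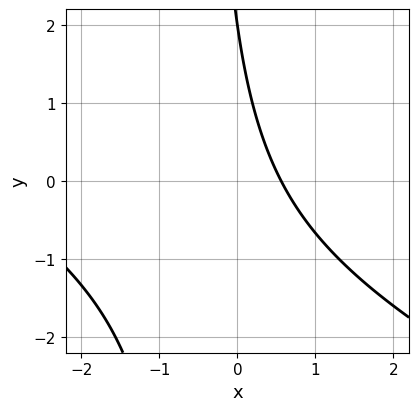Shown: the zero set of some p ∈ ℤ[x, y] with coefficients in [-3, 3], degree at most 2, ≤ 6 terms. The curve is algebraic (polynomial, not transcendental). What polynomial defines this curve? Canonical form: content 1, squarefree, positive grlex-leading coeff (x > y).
x^2 + 2*x*y + 3*x + y - 2

First, degree: the shape is more complex than any degree-1 curve, so deg p = 2.
Next, observable constraints: one y-axis crossing is at y = 2.
Finally, these observations pin down the coefficients.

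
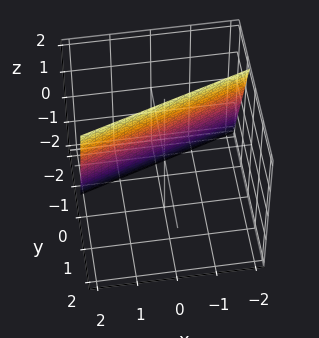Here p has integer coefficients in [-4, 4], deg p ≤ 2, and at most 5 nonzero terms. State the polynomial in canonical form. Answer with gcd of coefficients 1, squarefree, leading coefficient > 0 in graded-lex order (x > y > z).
1. The degree is 1 — every cross-section is a straight line — this is a plane.
2. Reading off the gridlines: it crosses the z-axis at the gridline z = 2; one x-axis crossing is at x = 2.
3. Fitting integer coefficients to these (and the overall shape) gives p.

x - 3*y + z - 2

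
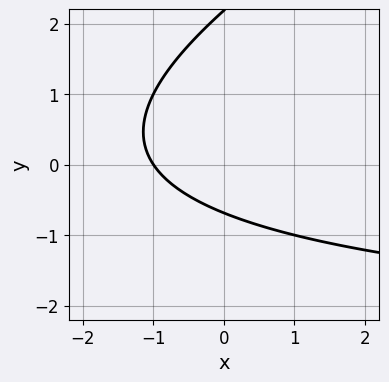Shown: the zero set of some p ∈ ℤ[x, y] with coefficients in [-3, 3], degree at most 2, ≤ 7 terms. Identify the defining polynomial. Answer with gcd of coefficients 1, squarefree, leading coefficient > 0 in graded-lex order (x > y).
x*y - 2*y^2 + 3*x + 3*y + 3

The degree is 2 — the shape is more complex than any degree-1 curve.
Checking where it meets the axes: one x-axis crossing is at x = -1.
Assembling these constraints gives the stated polynomial.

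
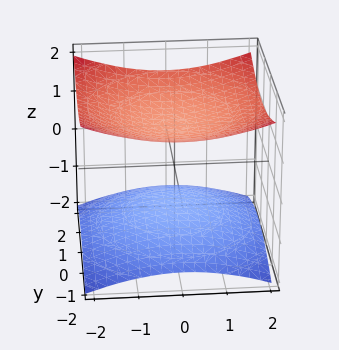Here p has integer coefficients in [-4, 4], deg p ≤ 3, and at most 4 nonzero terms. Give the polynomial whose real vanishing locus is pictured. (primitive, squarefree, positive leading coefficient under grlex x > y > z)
x^2 + y^2 - 3*z^2 + 3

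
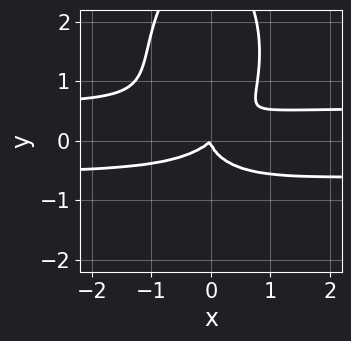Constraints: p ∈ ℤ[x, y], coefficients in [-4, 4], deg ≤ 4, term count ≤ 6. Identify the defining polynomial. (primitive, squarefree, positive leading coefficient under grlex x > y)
3*x^2*y^2 + y^4 - 3*y^3 - x^2 + x*y

1. The degree is 4 — no degree-3 curve has this shape.
2. From the visible intercepts: it meets the y-axis at y = 0 (among the integer gridlines); it crosses the x-axis at the gridline x = 0.
3. Assembling these constraints gives the stated polynomial.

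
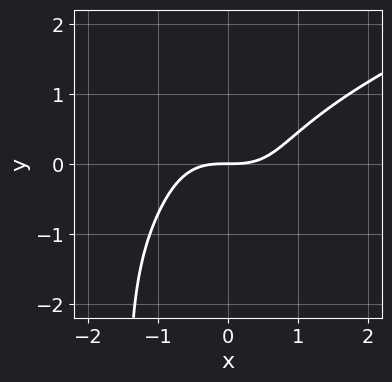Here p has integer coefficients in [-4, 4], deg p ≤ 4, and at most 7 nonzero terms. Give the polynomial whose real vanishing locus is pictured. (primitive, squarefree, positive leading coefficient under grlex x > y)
deg p = 4. A generic line meets the curve in up to 4 points.
From the axis intercepts and sections: it meets the x-axis at x = 0 (among the integer gridlines); it crosses the y-axis at the gridline y = 0.
The integer polynomial consistent with all of this is the stated p.

2*x*y^3 - 2*x^3 + 3*y^3 + y^2 + 3*y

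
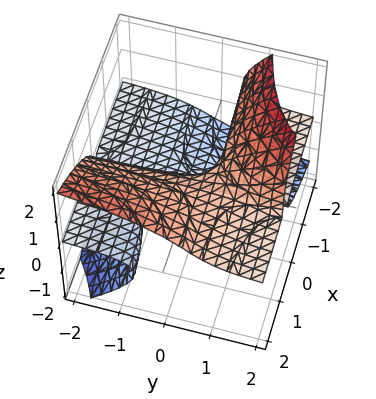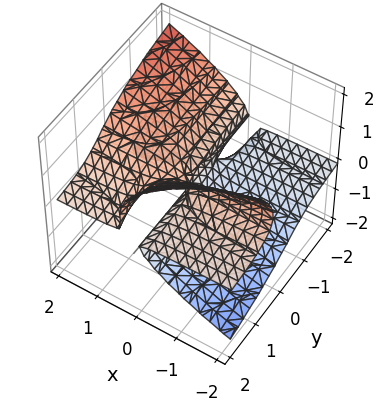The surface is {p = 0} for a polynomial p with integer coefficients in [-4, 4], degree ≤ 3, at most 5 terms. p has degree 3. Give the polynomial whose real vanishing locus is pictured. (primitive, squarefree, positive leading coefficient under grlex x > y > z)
(a) Degree: a generic line meets the surface in up to 3 points, so deg p = 3.
(b) From the axis intercepts and sections: the visible y-axis segment lies entirely on the surface; it meets the z-axis at z = 0 (among the integer gridlines); it meets the x-axis at x = 0 (among the integer gridlines).
(c) The integer polynomial consistent with all of this is the stated p.

3*x*y*z - 2*y*z^2 + 3*z^3 - z^2 - x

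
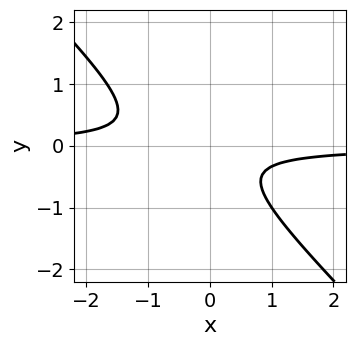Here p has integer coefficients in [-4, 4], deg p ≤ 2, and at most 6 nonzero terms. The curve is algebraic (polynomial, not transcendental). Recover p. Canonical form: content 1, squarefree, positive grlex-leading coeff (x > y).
deg p = 2. The shape is more complex than any degree-1 curve.
Reading off the gridlines: no x-intercept at any integer in the box; the curve avoids every integer y-axis point in the box.
Putting this together gives p.

3*x*y + 3*y^2 + y + 1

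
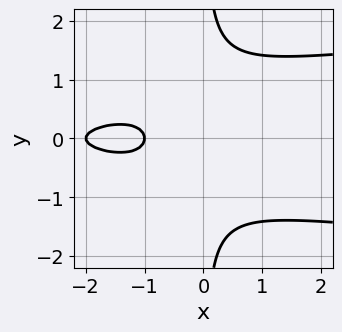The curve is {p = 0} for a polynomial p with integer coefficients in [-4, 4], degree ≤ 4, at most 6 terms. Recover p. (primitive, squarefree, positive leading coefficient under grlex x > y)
The degree is 3 — no degree-2 curve has this shape.
Symmetries: the y ↦ −y reflection is a symmetry, so y appears only in even powers.
Checking where it meets the axes: the curve avoids every integer y-axis point in the box; among the integer gridlines, it crosses the x-axis at x ∈ {-2, -1}.
Solving for integer coefficients yields p as stated.

3*x*y^2 - x^2 - 3*x - 2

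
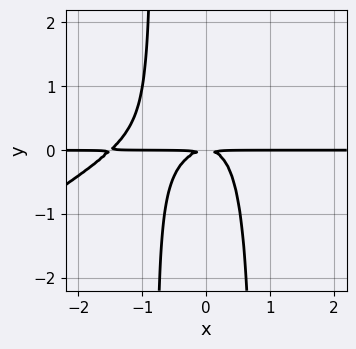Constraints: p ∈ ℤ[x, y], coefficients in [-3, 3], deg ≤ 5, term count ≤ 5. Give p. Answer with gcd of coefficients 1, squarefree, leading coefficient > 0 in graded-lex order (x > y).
1. The degree is 4 — the shape is more complex than any degree-3 curve.
2. Observable constraints: every point of the x-axis in the box is on the curve.
3. Assembling these constraints gives the stated polynomial.

2*x^3*y - 3*x^2*y^2 + 3*x^2*y + 2*y^2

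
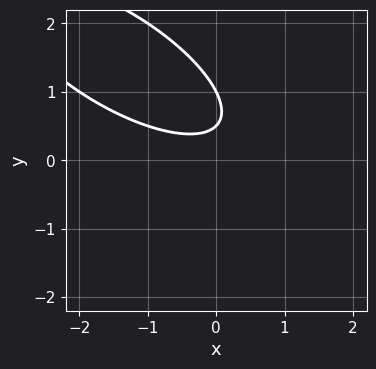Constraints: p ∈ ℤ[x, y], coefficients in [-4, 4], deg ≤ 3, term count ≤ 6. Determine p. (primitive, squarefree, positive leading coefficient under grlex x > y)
1. deg p = 2. The shape is more complex than any degree-1 curve.
2. Checking where it meets the axes: the curve avoids every integer x-axis point in the box; it crosses the y-axis at the gridline y = 1.
3. Assembling these constraints gives the stated polynomial.

x^2 + 2*x*y + 2*y^2 - 3*y + 1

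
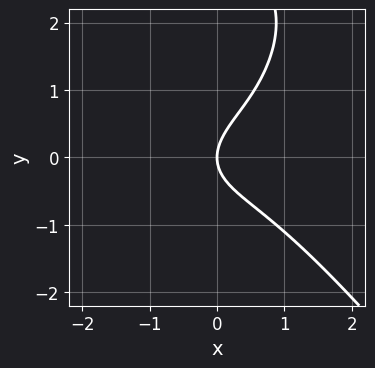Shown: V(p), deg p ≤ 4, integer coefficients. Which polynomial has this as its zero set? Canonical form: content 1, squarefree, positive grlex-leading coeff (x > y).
2*x^3 + y^3 - 3*y^2 + 3*x

First, degree: a generic line meets the curve in up to 3 points, so deg p = 3.
Next, from the visible intercepts: it meets the x-axis at x = 0 (among the integer gridlines); it crosses the y-axis at the gridline y = 0.
Finally, assembling these constraints gives the stated polynomial.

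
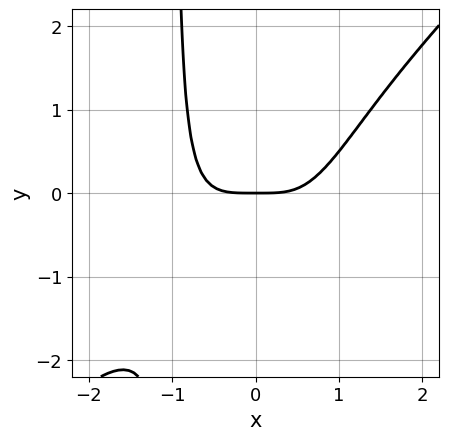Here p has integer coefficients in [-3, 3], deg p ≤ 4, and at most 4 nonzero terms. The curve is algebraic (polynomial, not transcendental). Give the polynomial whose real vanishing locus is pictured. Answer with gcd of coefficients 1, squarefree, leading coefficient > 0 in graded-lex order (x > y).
First, deg p = 4.
Then, from the visible intercepts: it crosses the y-axis at the gridline y = 0; it crosses the x-axis at the gridline x = 0.
Finally, the integer polynomial consistent with all of this is the stated p.

x^4 - x^3*y - y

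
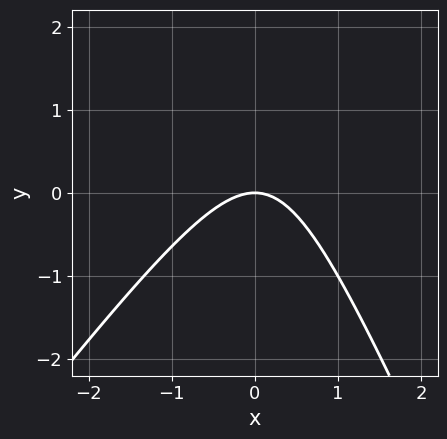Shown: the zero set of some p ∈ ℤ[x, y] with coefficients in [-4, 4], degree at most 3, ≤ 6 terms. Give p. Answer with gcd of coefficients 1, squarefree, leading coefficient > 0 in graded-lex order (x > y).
(a) The degree is 2 — a generic line meets the curve in up to 2 points.
(b) From the visible intercepts: one x-axis crossing is at x = 0; one y-axis crossing is at y = 0.
(c) Assembling these constraints gives the stated polynomial.

3*x^2 - x*y - y^2 + 3*y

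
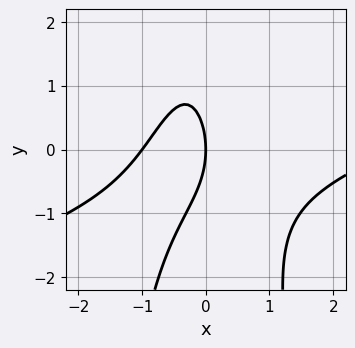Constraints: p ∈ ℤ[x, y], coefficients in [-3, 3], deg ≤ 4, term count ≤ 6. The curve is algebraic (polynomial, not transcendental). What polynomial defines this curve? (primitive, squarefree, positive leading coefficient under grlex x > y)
First, degree: the shape is more complex than any degree-2 curve, so deg p = 3.
Next, observable constraints: among the integer gridlines, it crosses the x-axis at x ∈ {-1, 0}; it meets the y-axis at y = 0 (among the integer gridlines).
Finally, fitting integer coefficients to these (and the overall shape) gives p.

x^3 - 3*x^2*y - 2*x^2 - y^2 - 3*x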